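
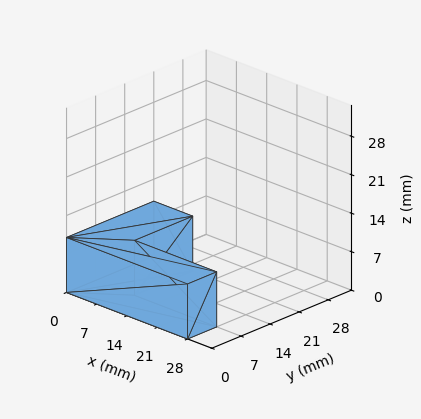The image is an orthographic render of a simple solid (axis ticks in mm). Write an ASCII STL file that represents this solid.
Reading the render: the shape is an L-shaped prism: outer 28 × 21 mm, arm thicknesses ≈ 7 mm (horizontal) and 9 mm (vertical), extruded 10 mm in z (dimensions read to the nearest mm from the axis ticks). For the STL, each face is triangulated and given an outward normal.

solid part
  facet normal 0.0000 0.0000 -1.0000
    outer loop
      vertex 28.00 7.00 0.00
      vertex 28.00 0.00 0.00
      vertex 0.00 0.00 0.00
    endloop
  endfacet
  facet normal 0.0000 0.0000 -1.0000
    outer loop
      vertex 9.00 7.00 0.00
      vertex 28.00 7.00 0.00
      vertex 0.00 0.00 0.00
    endloop
  endfacet
  facet normal 0.0000 0.0000 -1.0000
    outer loop
      vertex 9.00 21.00 0.00
      vertex 9.00 7.00 0.00
      vertex 0.00 0.00 0.00
    endloop
  endfacet
  facet normal 0.0000 0.0000 -1.0000
    outer loop
      vertex 0.00 21.00 0.00
      vertex 9.00 21.00 0.00
      vertex 0.00 0.00 0.00
    endloop
  endfacet
  facet normal 0.0000 0.0000 1.0000
    outer loop
      vertex 0.00 0.00 10.00
      vertex 28.00 0.00 10.00
      vertex 28.00 7.00 10.00
    endloop
  endfacet
  facet normal 0.0000 0.0000 1.0000
    outer loop
      vertex 0.00 0.00 10.00
      vertex 28.00 7.00 10.00
      vertex 9.00 7.00 10.00
    endloop
  endfacet
  facet normal 0.0000 0.0000 1.0000
    outer loop
      vertex 0.00 0.00 10.00
      vertex 9.00 7.00 10.00
      vertex 9.00 21.00 10.00
    endloop
  endfacet
  facet normal 0.0000 0.0000 1.0000
    outer loop
      vertex 0.00 0.00 10.00
      vertex 9.00 21.00 10.00
      vertex 0.00 21.00 10.00
    endloop
  endfacet
  facet normal 0.0000 -1.0000 0.0000
    outer loop
      vertex 0.00 0.00 0.00
      vertex 28.00 0.00 0.00
      vertex 28.00 0.00 10.00
    endloop
  endfacet
  facet normal 0.0000 -1.0000 0.0000
    outer loop
      vertex 0.00 0.00 0.00
      vertex 28.00 0.00 10.00
      vertex 0.00 0.00 10.00
    endloop
  endfacet
  facet normal 1.0000 0.0000 0.0000
    outer loop
      vertex 28.00 0.00 0.00
      vertex 28.00 7.00 0.00
      vertex 28.00 7.00 10.00
    endloop
  endfacet
  facet normal 1.0000 0.0000 0.0000
    outer loop
      vertex 28.00 0.00 0.00
      vertex 28.00 7.00 10.00
      vertex 28.00 0.00 10.00
    endloop
  endfacet
  facet normal 0.0000 1.0000 0.0000
    outer loop
      vertex 28.00 7.00 0.00
      vertex 9.00 7.00 0.00
      vertex 9.00 7.00 10.00
    endloop
  endfacet
  facet normal 0.0000 1.0000 0.0000
    outer loop
      vertex 28.00 7.00 0.00
      vertex 9.00 7.00 10.00
      vertex 28.00 7.00 10.00
    endloop
  endfacet
  facet normal 1.0000 0.0000 0.0000
    outer loop
      vertex 9.00 7.00 0.00
      vertex 9.00 21.00 0.00
      vertex 9.00 21.00 10.00
    endloop
  endfacet
  facet normal 1.0000 0.0000 0.0000
    outer loop
      vertex 9.00 7.00 0.00
      vertex 9.00 21.00 10.00
      vertex 9.00 7.00 10.00
    endloop
  endfacet
  facet normal 0.0000 1.0000 0.0000
    outer loop
      vertex 9.00 21.00 0.00
      vertex 0.00 21.00 0.00
      vertex 0.00 21.00 10.00
    endloop
  endfacet
  facet normal 0.0000 1.0000 0.0000
    outer loop
      vertex 9.00 21.00 0.00
      vertex 0.00 21.00 10.00
      vertex 9.00 21.00 10.00
    endloop
  endfacet
  facet normal -1.0000 0.0000 0.0000
    outer loop
      vertex 0.00 21.00 0.00
      vertex 0.00 0.00 0.00
      vertex 0.00 0.00 10.00
    endloop
  endfacet
  facet normal -1.0000 0.0000 0.0000
    outer loop
      vertex 0.00 21.00 0.00
      vertex 0.00 0.00 10.00
      vertex 0.00 21.00 10.00
    endloop
  endfacet
endsolid part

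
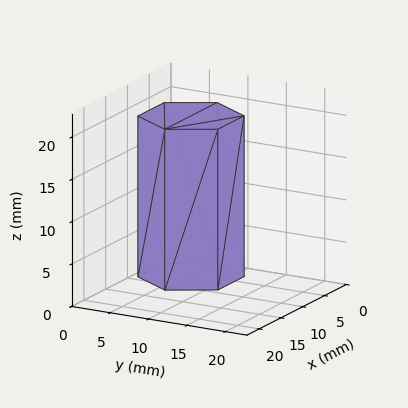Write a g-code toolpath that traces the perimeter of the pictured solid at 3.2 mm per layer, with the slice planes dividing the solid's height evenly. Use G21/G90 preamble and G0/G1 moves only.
Reading the render: the shape is a regular 6-sided prism (a cylinder approximated with 6 flat sides), circumscribed radius ≈ 6 mm, height ≈ 19 mm (dimensions read to the nearest mm from the axis ticks). For the g-code, the solid's height is divided into equal slices at the stated Δz and each level perimeter traced with G1 moves after a G0 lift.

; perimeter-only toolpath
G21 ; units = mm
G90 ; absolute positioning
G28 ; home
; layer 1
G0 Z3.2
G0 X12.0 Y6.0
G1 X9.0 Y11.2
G1 X3.0 Y11.2
G1 X0.0 Y6.0
G1 X3.0 Y0.8
G1 X9.0 Y0.8
G1 X12.0 Y6.0
; layer 2
G0 Z6.3
G0 X12.0 Y6.0
G1 X9.0 Y11.2
G1 X3.0 Y11.2
G1 X0.0 Y6.0
G1 X3.0 Y0.8
G1 X9.0 Y0.8
G1 X12.0 Y6.0
; layer 3
G0 Z9.5
G0 X12.0 Y6.0
G1 X9.0 Y11.2
G1 X3.0 Y11.2
G1 X0.0 Y6.0
G1 X3.0 Y0.8
G1 X9.0 Y0.8
G1 X12.0 Y6.0
; layer 4
G0 Z12.7
G0 X12.0 Y6.0
G1 X9.0 Y11.2
G1 X3.0 Y11.2
G1 X0.0 Y6.0
G1 X3.0 Y0.8
G1 X9.0 Y0.8
G1 X12.0 Y6.0
; layer 5
G0 Z15.8
G0 X12.0 Y6.0
G1 X9.0 Y11.2
G1 X3.0 Y11.2
G1 X0.0 Y6.0
G1 X3.0 Y0.8
G1 X9.0 Y0.8
G1 X12.0 Y6.0
; layer 6
G0 Z19.0
G0 X12.0 Y6.0
G1 X9.0 Y11.2
G1 X3.0 Y11.2
G1 X0.0 Y6.0
G1 X3.0 Y0.8
G1 X9.0 Y0.8
G1 X12.0 Y6.0
M2 ; end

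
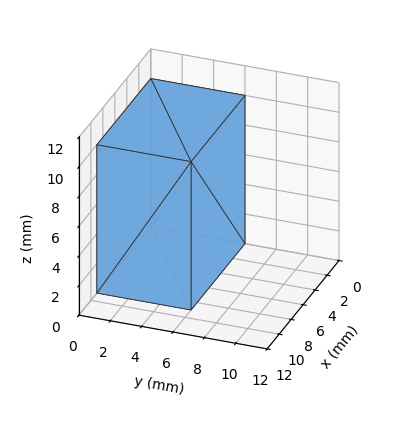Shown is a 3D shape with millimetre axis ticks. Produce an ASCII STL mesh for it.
Reading the render: the shape is a rectangular box, roughly 9 × 6 mm footprint and 10 mm tall (dimensions read to the nearest mm from the axis ticks). For the STL, each face is triangulated and given an outward normal.

solid part
  facet normal 0.0000 0.0000 -1.0000
    outer loop
      vertex 9.000 6.000 0.000
      vertex 9.000 0.000 0.000
      vertex 0.000 0.000 0.000
    endloop
  endfacet
  facet normal 0.0000 0.0000 -1.0000
    outer loop
      vertex 0.000 6.000 0.000
      vertex 9.000 6.000 0.000
      vertex 0.000 0.000 0.000
    endloop
  endfacet
  facet normal 0.0000 0.0000 1.0000
    outer loop
      vertex 0.000 0.000 10.000
      vertex 9.000 0.000 10.000
      vertex 9.000 6.000 10.000
    endloop
  endfacet
  facet normal 0.0000 0.0000 1.0000
    outer loop
      vertex 0.000 0.000 10.000
      vertex 9.000 6.000 10.000
      vertex 0.000 6.000 10.000
    endloop
  endfacet
  facet normal 0.0000 -1.0000 0.0000
    outer loop
      vertex 0.000 0.000 0.000
      vertex 9.000 0.000 0.000
      vertex 9.000 0.000 10.000
    endloop
  endfacet
  facet normal 0.0000 -1.0000 0.0000
    outer loop
      vertex 0.000 0.000 0.000
      vertex 9.000 0.000 10.000
      vertex 0.000 0.000 10.000
    endloop
  endfacet
  facet normal 0.0000 1.0000 0.0000
    outer loop
      vertex 9.000 6.000 10.000
      vertex 9.000 6.000 0.000
      vertex 0.000 6.000 0.000
    endloop
  endfacet
  facet normal 0.0000 1.0000 0.0000
    outer loop
      vertex 0.000 6.000 10.000
      vertex 9.000 6.000 10.000
      vertex 0.000 6.000 0.000
    endloop
  endfacet
  facet normal -1.0000 0.0000 0.0000
    outer loop
      vertex 0.000 6.000 10.000
      vertex 0.000 6.000 0.000
      vertex 0.000 0.000 0.000
    endloop
  endfacet
  facet normal -1.0000 0.0000 0.0000
    outer loop
      vertex 0.000 0.000 10.000
      vertex 0.000 6.000 10.000
      vertex 0.000 0.000 0.000
    endloop
  endfacet
  facet normal 1.0000 0.0000 0.0000
    outer loop
      vertex 9.000 0.000 0.000
      vertex 9.000 6.000 0.000
      vertex 9.000 6.000 10.000
    endloop
  endfacet
  facet normal 1.0000 0.0000 0.0000
    outer loop
      vertex 9.000 0.000 0.000
      vertex 9.000 6.000 10.000
      vertex 9.000 0.000 10.000
    endloop
  endfacet
endsolid part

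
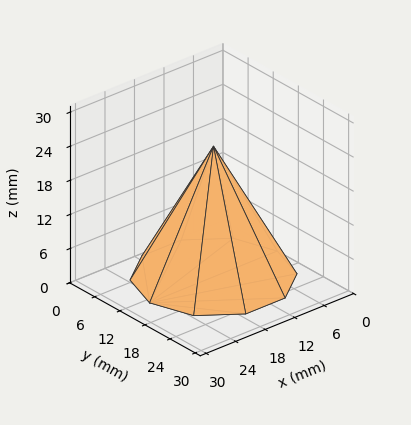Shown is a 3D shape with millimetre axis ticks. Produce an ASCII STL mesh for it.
Reading the render: the shape is a regular 10-sided pyramid, base circumscribed radius ≈ 13 mm, apex at z ≈ 23 mm (dimensions read to the nearest mm from the axis ticks). For the STL, each face is triangulated and given an outward normal.

solid part
  facet normal 0.0000 0.0000 -1.0000
    outer loop
      vertex 17.0 25.4 0.0
      vertex 23.5 20.6 0.0
      vertex 26.0 13.0 0.0
    endloop
  endfacet
  facet normal 0.0000 0.0000 -1.0000
    outer loop
      vertex 9.0 25.4 0.0
      vertex 17.0 25.4 0.0
      vertex 26.0 13.0 0.0
    endloop
  endfacet
  facet normal 0.0000 0.0000 -1.0000
    outer loop
      vertex 2.5 20.6 0.0
      vertex 9.0 25.4 0.0
      vertex 26.0 13.0 0.0
    endloop
  endfacet
  facet normal 0.0000 0.0000 -1.0000
    outer loop
      vertex 0.0 13.0 0.0
      vertex 2.5 20.6 0.0
      vertex 26.0 13.0 0.0
    endloop
  endfacet
  facet normal 0.0000 0.0000 -1.0000
    outer loop
      vertex 2.5 5.4 0.0
      vertex 0.0 13.0 0.0
      vertex 26.0 13.0 0.0
    endloop
  endfacet
  facet normal 0.0000 0.0000 -1.0000
    outer loop
      vertex 9.0 0.6 0.0
      vertex 2.5 5.4 0.0
      vertex 26.0 13.0 0.0
    endloop
  endfacet
  facet normal 0.0000 0.0000 -1.0000
    outer loop
      vertex 17.0 0.6 0.0
      vertex 9.0 0.6 0.0
      vertex 26.0 13.0 0.0
    endloop
  endfacet
  facet normal 0.0000 0.0000 -1.0000
    outer loop
      vertex 23.5 5.4 0.0
      vertex 17.0 0.6 0.0
      vertex 26.0 13.0 0.0
    endloop
  endfacet
  facet normal 0.8369 0.2753 0.4730
    outer loop
      vertex 26.0 13.0 0.0
      vertex 23.5 20.6 0.0
      vertex 13.0 13.0 23.0
    endloop
  endfacet
  facet normal 0.5234 0.7087 0.4731
    outer loop
      vertex 23.5 20.6 0.0
      vertex 17.0 25.4 0.0
      vertex 13.0 13.0 23.0
    endloop
  endfacet
  facet normal 0.0000 0.8802 0.4746
    outer loop
      vertex 17.0 25.4 0.0
      vertex 9.0 25.4 0.0
      vertex 13.0 13.0 23.0
    endloop
  endfacet
  facet normal -0.5234 0.7087 0.4731
    outer loop
      vertex 9.0 25.4 0.0
      vertex 2.5 20.6 0.0
      vertex 13.0 13.0 23.0
    endloop
  endfacet
  facet normal -0.8369 0.2753 0.4730
    outer loop
      vertex 2.5 20.6 0.0
      vertex 0.0 13.0 0.0
      vertex 13.0 13.0 23.0
    endloop
  endfacet
  facet normal -0.8369 -0.2753 0.4730
    outer loop
      vertex 0.0 13.0 0.0
      vertex 2.5 5.4 0.0
      vertex 13.0 13.0 23.0
    endloop
  endfacet
  facet normal -0.5234 -0.7087 0.4731
    outer loop
      vertex 2.5 5.4 0.0
      vertex 9.0 0.6 0.0
      vertex 13.0 13.0 23.0
    endloop
  endfacet
  facet normal 0.0000 -0.8802 0.4746
    outer loop
      vertex 9.0 0.6 0.0
      vertex 17.0 0.6 0.0
      vertex 13.0 13.0 23.0
    endloop
  endfacet
  facet normal 0.5234 -0.7087 0.4731
    outer loop
      vertex 17.0 0.6 0.0
      vertex 23.5 5.4 0.0
      vertex 13.0 13.0 23.0
    endloop
  endfacet
  facet normal 0.8369 -0.2753 0.4730
    outer loop
      vertex 23.5 5.4 0.0
      vertex 26.0 13.0 0.0
      vertex 13.0 13.0 23.0
    endloop
  endfacet
endsolid part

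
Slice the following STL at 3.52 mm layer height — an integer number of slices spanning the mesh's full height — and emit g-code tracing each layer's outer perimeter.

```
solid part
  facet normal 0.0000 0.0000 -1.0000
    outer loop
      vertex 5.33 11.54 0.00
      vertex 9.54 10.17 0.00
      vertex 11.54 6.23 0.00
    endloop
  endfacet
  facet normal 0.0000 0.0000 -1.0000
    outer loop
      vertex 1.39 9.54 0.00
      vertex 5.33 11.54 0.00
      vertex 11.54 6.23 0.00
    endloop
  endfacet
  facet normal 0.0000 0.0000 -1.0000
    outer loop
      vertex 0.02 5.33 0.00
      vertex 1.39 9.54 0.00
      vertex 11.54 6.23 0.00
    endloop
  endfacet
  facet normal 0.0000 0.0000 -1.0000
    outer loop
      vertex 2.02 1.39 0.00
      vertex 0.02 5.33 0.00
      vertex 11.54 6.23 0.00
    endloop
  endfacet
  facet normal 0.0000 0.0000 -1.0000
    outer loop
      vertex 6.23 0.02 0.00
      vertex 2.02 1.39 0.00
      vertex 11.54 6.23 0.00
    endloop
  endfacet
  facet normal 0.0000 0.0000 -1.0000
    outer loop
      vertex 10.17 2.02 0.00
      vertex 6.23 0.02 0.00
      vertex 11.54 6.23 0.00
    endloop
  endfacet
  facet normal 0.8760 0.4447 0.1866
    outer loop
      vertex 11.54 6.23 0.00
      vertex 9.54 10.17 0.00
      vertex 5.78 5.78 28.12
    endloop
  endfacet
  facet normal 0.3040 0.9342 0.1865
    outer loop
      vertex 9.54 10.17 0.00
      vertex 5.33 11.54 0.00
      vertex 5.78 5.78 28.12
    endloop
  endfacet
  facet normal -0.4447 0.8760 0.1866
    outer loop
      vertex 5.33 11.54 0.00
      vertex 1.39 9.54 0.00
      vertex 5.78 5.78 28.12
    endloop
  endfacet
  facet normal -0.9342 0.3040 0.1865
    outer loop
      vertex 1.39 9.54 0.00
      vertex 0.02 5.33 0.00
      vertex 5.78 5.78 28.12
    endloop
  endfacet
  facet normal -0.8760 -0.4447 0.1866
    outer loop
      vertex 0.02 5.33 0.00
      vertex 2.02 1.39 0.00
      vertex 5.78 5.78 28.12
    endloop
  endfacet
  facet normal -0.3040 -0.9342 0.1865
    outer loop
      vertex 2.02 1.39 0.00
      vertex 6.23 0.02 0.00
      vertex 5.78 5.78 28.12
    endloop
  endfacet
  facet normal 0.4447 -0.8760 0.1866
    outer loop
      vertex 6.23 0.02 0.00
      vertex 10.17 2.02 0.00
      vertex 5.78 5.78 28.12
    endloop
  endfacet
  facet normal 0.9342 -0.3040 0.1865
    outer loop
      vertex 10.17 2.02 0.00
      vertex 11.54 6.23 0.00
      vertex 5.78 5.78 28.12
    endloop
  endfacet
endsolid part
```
; perimeter-only toolpath
G21 ; units = mm
G90 ; absolute positioning
G28 ; home
; layer 1
G0 Z3.52
G0 X10.82 Y6.17
G1 X9.07 Y9.62
G1 X5.39 Y10.82
G1 X1.94 Y9.07
G1 X0.74 Y5.39
G1 X2.49 Y1.94
G1 X6.17 Y0.74
G1 X9.62 Y2.49
G1 X10.82 Y6.17
; layer 2
G0 Z7.03
G0 X10.10 Y6.12
G1 X8.60 Y9.07
G1 X5.44 Y10.10
G1 X2.49 Y8.60
G1 X1.46 Y5.44
G1 X2.96 Y2.49
G1 X6.12 Y1.46
G1 X9.07 Y2.96
G1 X10.10 Y6.12
; layer 3
G0 Z10.54
G0 X9.38 Y6.06
G1 X8.13 Y8.52
G1 X5.50 Y9.38
G1 X3.04 Y8.13
G1 X2.18 Y5.50
G1 X3.43 Y3.04
G1 X6.06 Y2.18
G1 X8.52 Y3.43
G1 X9.38 Y6.06
; layer 4
G0 Z14.06
G0 X8.66 Y6.01
G1 X7.66 Y7.97
G1 X5.55 Y8.66
G1 X3.58 Y7.66
G1 X2.90 Y5.55
G1 X3.90 Y3.58
G1 X6.01 Y2.90
G1 X7.97 Y3.90
G1 X8.66 Y6.01
; layer 5
G0 Z17.57
G0 X7.94 Y5.95
G1 X7.19 Y7.43
G1 X5.61 Y7.94
G1 X4.13 Y7.19
G1 X3.62 Y5.61
G1 X4.37 Y4.13
G1 X5.95 Y3.62
G1 X7.43 Y4.37
G1 X7.94 Y5.95
; layer 6
G0 Z21.09
G0 X7.22 Y5.89
G1 X6.72 Y6.88
G1 X5.67 Y7.22
G1 X4.68 Y6.72
G1 X4.34 Y5.67
G1 X4.84 Y4.68
G1 X5.89 Y4.34
G1 X6.88 Y4.84
G1 X7.22 Y5.89
; layer 7
G0 Z24.61
G0 X6.50 Y5.84
G1 X6.25 Y6.33
G1 X5.72 Y6.50
G1 X5.23 Y6.25
G1 X5.06 Y5.72
G1 X5.31 Y5.23
G1 X5.84 Y5.06
G1 X6.33 Y5.31
G1 X6.50 Y5.84
M2 ; end

The solid is a regular 8-sided pyramid, base circumscribed radius ≈ 5.78 mm, apex at z ≈ 28.1 mm. Slicing at Δz = 3.52 mm — 8 equal slices spanning the solid's height, so layer i sits at z = i·h/8 — gives 7 non-empty perimeters. Each is a 8-segment closed polygon; G0 lifts to the layer z and rapids to the start vertex, then G1 traces the edges. The cross-section shrinks linearly with z (the slice at the apex is degenerate and omitted).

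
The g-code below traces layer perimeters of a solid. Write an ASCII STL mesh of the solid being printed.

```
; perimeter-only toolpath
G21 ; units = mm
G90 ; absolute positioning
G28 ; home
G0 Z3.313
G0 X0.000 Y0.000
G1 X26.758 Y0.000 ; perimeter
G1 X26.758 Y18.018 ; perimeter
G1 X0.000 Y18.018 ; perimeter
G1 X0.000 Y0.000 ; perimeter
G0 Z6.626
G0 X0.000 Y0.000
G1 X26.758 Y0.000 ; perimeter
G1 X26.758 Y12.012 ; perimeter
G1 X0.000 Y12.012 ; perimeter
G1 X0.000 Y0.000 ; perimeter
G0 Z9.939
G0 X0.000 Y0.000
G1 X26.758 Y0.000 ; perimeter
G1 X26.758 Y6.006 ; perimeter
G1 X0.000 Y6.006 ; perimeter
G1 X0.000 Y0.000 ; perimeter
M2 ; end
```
solid part
  facet normal 0.0000 0.0000 -1.0000
    outer loop
      vertex 26.758 24.024 0.000
      vertex 26.758 0.000 0.000
      vertex 0.000 0.000 0.000
    endloop
  endfacet
  facet normal 0.0000 0.0000 -1.0000
    outer loop
      vertex 0.000 24.024 0.000
      vertex 26.758 24.024 0.000
      vertex 0.000 0.000 0.000
    endloop
  endfacet
  facet normal 0.0000 -1.0000 0.0000
    outer loop
      vertex 0.000 0.000 0.000
      vertex 26.758 0.000 0.000
      vertex 26.758 0.000 13.252
    endloop
  endfacet
  facet normal 0.0000 -1.0000 0.0000
    outer loop
      vertex 0.000 0.000 0.000
      vertex 26.758 0.000 13.252
      vertex 0.000 0.000 13.252
    endloop
  endfacet
  facet normal 0.0000 0.4830 0.8756
    outer loop
      vertex 0.000 0.000 13.252
      vertex 26.758 0.000 13.252
      vertex 26.758 24.024 0.000
    endloop
  endfacet
  facet normal 0.0000 0.4830 0.8756
    outer loop
      vertex 0.000 0.000 13.252
      vertex 26.758 24.024 0.000
      vertex 0.000 24.024 0.000
    endloop
  endfacet
  facet normal -1.0000 0.0000 0.0000
    outer loop
      vertex 0.000 0.000 13.252
      vertex 0.000 24.024 0.000
      vertex 0.000 0.000 0.000
    endloop
  endfacet
  facet normal 1.0000 0.0000 0.0000
    outer loop
      vertex 26.758 0.000 0.000
      vertex 26.758 24.024 0.000
      vertex 26.758 0.000 13.252
    endloop
  endfacet
endsolid part

The G0 Z moves step by Δz≈3.313 mm. The G1 loops shrink linearly with z, so the solid tapers from its base footprint up to z≈13.3. Closing with a flat bottom cap and the tapered top and triangulating gives 8 facets — a wedge (ramp): 26.8 × 24 mm base, rising to 13.3 mm along the y=0 edge and sloping linearly to z=0 at y=24.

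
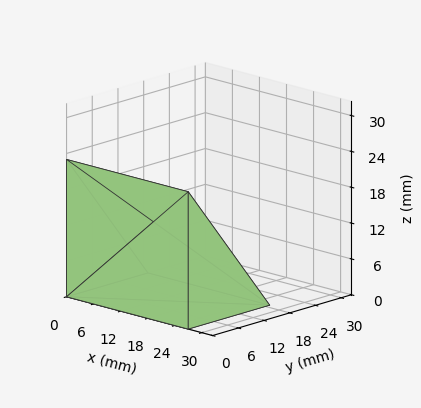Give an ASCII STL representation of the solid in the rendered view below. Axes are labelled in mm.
Reading the render: the shape is a wedge (ramp): 27 × 19 mm base, rising to 23 mm along the y=0 edge and sloping linearly to z=0 at y=19 (dimensions read to the nearest mm from the axis ticks). For the STL, each face is triangulated and given an outward normal.

solid part
  facet normal 0.0000 0.0000 -1.0000
    outer loop
      vertex 27.0 19.0 0.0
      vertex 27.0 0.0 0.0
      vertex 0.0 0.0 0.0
    endloop
  endfacet
  facet normal 0.0000 0.0000 -1.0000
    outer loop
      vertex 0.0 19.0 0.0
      vertex 27.0 19.0 0.0
      vertex 0.0 0.0 0.0
    endloop
  endfacet
  facet normal 0.0000 -1.0000 0.0000
    outer loop
      vertex 0.0 0.0 0.0
      vertex 27.0 0.0 0.0
      vertex 27.0 0.0 23.0
    endloop
  endfacet
  facet normal 0.0000 -1.0000 0.0000
    outer loop
      vertex 0.0 0.0 0.0
      vertex 27.0 0.0 23.0
      vertex 0.0 0.0 23.0
    endloop
  endfacet
  facet normal 0.0000 0.7710 0.6369
    outer loop
      vertex 0.0 0.0 23.0
      vertex 27.0 0.0 23.0
      vertex 27.0 19.0 0.0
    endloop
  endfacet
  facet normal 0.0000 0.7710 0.6369
    outer loop
      vertex 0.0 0.0 23.0
      vertex 27.0 19.0 0.0
      vertex 0.0 19.0 0.0
    endloop
  endfacet
  facet normal -1.0000 0.0000 0.0000
    outer loop
      vertex 0.0 0.0 23.0
      vertex 0.0 19.0 0.0
      vertex 0.0 0.0 0.0
    endloop
  endfacet
  facet normal 1.0000 0.0000 0.0000
    outer loop
      vertex 27.0 0.0 0.0
      vertex 27.0 19.0 0.0
      vertex 27.0 0.0 23.0
    endloop
  endfacet
endsolid part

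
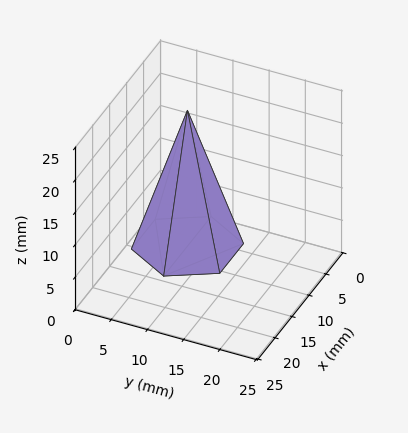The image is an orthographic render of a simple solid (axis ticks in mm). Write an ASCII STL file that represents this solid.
Reading the render: the shape is a regular 6-sided pyramid, base circumscribed radius ≈ 7 mm, apex at z ≈ 21 mm (dimensions read to the nearest mm from the axis ticks). For the STL, each face is triangulated and given an outward normal.

solid part
  facet normal 0.0000 0.0000 -1.0000
    outer loop
      vertex 3.5 13.1 0.0
      vertex 10.5 13.1 0.0
      vertex 14.0 7.0 0.0
    endloop
  endfacet
  facet normal 0.0000 0.0000 -1.0000
    outer loop
      vertex 0.0 7.0 0.0
      vertex 3.5 13.1 0.0
      vertex 14.0 7.0 0.0
    endloop
  endfacet
  facet normal 0.0000 0.0000 -1.0000
    outer loop
      vertex 3.5 0.9 0.0
      vertex 0.0 7.0 0.0
      vertex 14.0 7.0 0.0
    endloop
  endfacet
  facet normal 0.0000 0.0000 -1.0000
    outer loop
      vertex 10.5 0.9 0.0
      vertex 3.5 0.9 0.0
      vertex 14.0 7.0 0.0
    endloop
  endfacet
  facet normal 0.8332 0.4781 0.2777
    outer loop
      vertex 14.0 7.0 0.0
      vertex 10.5 13.1 0.0
      vertex 7.0 7.0 21.0
    endloop
  endfacet
  facet normal 0.0000 0.9603 0.2789
    outer loop
      vertex 10.5 13.1 0.0
      vertex 3.5 13.1 0.0
      vertex 7.0 7.0 21.0
    endloop
  endfacet
  facet normal -0.8332 0.4781 0.2777
    outer loop
      vertex 3.5 13.1 0.0
      vertex 0.0 7.0 0.0
      vertex 7.0 7.0 21.0
    endloop
  endfacet
  facet normal -0.8332 -0.4781 0.2777
    outer loop
      vertex 0.0 7.0 0.0
      vertex 3.5 0.9 0.0
      vertex 7.0 7.0 21.0
    endloop
  endfacet
  facet normal 0.0000 -0.9603 0.2789
    outer loop
      vertex 3.5 0.9 0.0
      vertex 10.5 0.9 0.0
      vertex 7.0 7.0 21.0
    endloop
  endfacet
  facet normal 0.8332 -0.4781 0.2777
    outer loop
      vertex 10.5 0.9 0.0
      vertex 14.0 7.0 0.0
      vertex 7.0 7.0 21.0
    endloop
  endfacet
endsolid part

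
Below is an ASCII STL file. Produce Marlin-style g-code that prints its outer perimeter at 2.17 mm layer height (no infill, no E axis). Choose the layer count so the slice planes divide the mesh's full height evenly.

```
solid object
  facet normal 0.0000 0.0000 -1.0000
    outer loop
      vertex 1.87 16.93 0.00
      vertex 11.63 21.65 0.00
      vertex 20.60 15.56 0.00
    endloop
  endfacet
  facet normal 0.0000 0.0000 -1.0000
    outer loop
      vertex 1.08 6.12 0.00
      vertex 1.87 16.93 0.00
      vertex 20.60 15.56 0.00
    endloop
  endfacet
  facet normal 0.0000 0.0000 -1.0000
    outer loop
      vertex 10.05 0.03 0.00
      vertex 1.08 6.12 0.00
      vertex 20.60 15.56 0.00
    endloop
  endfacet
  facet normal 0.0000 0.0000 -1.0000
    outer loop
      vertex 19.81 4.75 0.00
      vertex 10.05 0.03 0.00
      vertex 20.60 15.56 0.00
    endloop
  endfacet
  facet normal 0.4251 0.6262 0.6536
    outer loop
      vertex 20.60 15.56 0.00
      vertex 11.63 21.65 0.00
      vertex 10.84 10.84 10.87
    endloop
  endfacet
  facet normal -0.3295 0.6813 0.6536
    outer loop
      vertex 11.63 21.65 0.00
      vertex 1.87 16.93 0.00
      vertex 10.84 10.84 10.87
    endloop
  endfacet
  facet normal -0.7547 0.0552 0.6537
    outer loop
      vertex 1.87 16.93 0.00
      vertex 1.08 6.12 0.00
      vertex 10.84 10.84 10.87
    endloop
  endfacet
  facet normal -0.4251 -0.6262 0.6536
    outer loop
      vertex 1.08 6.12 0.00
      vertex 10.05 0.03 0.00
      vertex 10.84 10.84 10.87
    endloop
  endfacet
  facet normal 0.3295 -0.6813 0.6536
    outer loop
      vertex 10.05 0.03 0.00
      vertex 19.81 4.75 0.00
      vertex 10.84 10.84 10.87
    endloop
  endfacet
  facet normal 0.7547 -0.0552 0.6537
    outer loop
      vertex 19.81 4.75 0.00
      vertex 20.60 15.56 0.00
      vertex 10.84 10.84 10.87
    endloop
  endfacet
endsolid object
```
; perimeter-only toolpath
G21 ; units = mm
G90 ; absolute positioning
G28 ; home
; layer 1
G0 Z2.17
G0 X18.65 Y14.62
G1 X11.47 Y19.49
G1 X3.66 Y15.71
G1 X3.03 Y7.06
G1 X10.21 Y2.19
G1 X18.02 Y5.97
G1 X18.65 Y14.62
; layer 2
G0 Z4.35
G0 X16.70 Y13.67
G1 X11.31 Y17.33
G1 X5.46 Y14.49
G1 X4.98 Y8.01
G1 X10.37 Y4.35
G1 X16.22 Y7.19
G1 X16.70 Y13.67
; layer 3
G0 Z6.52
G0 X14.74 Y12.73
G1 X11.16 Y15.16
G1 X7.25 Y13.28
G1 X6.94 Y8.95
G1 X10.52 Y6.52
G1 X14.43 Y8.40
G1 X14.74 Y12.73
; layer 4
G0 Z8.70
G0 X12.79 Y11.78
G1 X11.00 Y13.00
G1 X9.05 Y12.06
G1 X8.89 Y9.90
G1 X10.68 Y8.68
G1 X12.63 Y9.62
G1 X12.79 Y11.78
M2 ; end

The solid is a regular 6-sided pyramid, base circumscribed radius ≈ 10.8 mm, apex at z ≈ 10.9 mm. Slicing at Δz = 2.17 mm — 5 equal slices spanning the solid's height, so layer i sits at z = i·h/5 — gives 4 non-empty perimeters. Each is a 6-segment closed polygon; G0 lifts to the layer z and rapids to the start vertex, then G1 traces the edges. The cross-section shrinks linearly with z (the slice at the apex is degenerate and omitted).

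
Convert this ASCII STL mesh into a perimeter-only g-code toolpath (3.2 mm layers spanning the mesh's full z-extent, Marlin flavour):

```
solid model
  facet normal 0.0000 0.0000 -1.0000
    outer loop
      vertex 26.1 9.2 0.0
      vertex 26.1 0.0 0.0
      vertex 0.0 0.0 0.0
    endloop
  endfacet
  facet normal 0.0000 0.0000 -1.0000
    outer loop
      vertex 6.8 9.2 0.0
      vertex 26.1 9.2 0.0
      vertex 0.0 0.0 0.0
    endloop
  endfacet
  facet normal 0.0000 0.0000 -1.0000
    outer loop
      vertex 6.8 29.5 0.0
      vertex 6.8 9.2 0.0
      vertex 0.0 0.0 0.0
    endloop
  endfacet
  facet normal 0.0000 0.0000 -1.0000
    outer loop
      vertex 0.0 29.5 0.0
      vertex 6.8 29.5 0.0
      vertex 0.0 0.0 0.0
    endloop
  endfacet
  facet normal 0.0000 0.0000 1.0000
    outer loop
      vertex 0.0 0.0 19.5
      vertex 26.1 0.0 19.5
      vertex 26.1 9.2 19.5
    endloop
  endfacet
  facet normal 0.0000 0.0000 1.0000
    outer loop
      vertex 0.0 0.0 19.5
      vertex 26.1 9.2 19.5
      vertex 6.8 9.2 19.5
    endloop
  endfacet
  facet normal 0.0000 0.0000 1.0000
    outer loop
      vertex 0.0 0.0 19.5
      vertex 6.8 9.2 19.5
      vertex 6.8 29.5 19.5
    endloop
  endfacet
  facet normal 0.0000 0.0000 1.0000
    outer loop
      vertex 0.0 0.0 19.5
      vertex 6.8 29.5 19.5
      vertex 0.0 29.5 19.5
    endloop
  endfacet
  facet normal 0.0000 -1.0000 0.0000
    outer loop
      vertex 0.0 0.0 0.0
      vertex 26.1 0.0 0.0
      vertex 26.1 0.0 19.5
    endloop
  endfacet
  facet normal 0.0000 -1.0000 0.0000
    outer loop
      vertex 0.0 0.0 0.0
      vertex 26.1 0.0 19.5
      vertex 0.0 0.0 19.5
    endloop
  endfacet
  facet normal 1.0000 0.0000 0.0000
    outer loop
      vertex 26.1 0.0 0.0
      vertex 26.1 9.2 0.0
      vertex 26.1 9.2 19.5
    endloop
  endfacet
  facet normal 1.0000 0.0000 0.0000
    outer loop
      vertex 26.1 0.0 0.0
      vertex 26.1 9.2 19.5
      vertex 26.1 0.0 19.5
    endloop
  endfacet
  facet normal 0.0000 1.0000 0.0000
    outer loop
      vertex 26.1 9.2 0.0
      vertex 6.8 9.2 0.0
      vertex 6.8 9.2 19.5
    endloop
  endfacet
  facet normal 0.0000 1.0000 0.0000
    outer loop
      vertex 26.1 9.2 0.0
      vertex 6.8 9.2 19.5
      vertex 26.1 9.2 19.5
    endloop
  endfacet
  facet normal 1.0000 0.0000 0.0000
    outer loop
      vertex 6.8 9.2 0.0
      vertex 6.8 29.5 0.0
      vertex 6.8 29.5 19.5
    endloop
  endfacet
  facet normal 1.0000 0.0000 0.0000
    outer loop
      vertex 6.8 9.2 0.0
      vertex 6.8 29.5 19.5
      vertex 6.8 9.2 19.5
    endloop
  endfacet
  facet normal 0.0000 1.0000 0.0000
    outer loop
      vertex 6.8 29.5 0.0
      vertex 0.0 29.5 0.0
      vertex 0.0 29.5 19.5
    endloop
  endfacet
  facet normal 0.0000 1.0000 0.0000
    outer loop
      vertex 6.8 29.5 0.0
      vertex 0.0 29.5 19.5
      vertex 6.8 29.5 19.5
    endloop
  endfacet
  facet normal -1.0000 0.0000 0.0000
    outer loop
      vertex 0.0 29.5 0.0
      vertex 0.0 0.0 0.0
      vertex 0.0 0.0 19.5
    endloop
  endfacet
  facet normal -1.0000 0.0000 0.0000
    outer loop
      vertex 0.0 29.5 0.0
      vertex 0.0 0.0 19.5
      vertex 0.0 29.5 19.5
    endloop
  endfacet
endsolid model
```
; perimeter-only toolpath
G21 ; units = mm
G90 ; absolute positioning
G28 ; home
; layer 1
G0 Z3.2
G0 X0.0 Y0.0
G1 X26.1 Y0.0
G1 X26.1 Y9.2
G1 X6.8 Y9.2
G1 X6.8 Y29.5
G1 X0.0 Y29.5
G1 X0.0 Y0.0
; layer 2
G0 Z6.5
G0 X0.0 Y0.0
G1 X26.1 Y0.0
G1 X26.1 Y9.2
G1 X6.8 Y9.2
G1 X6.8 Y29.5
G1 X0.0 Y29.5
G1 X0.0 Y0.0
; layer 3
G0 Z9.8
G0 X0.0 Y0.0
G1 X26.1 Y0.0
G1 X26.1 Y9.2
G1 X6.8 Y9.2
G1 X6.8 Y29.5
G1 X0.0 Y29.5
G1 X0.0 Y0.0
; layer 4
G0 Z13.0
G0 X0.0 Y0.0
G1 X26.1 Y0.0
G1 X26.1 Y9.2
G1 X6.8 Y9.2
G1 X6.8 Y29.5
G1 X0.0 Y29.5
G1 X0.0 Y0.0
; layer 5
G0 Z16.2
G0 X0.0 Y0.0
G1 X26.1 Y0.0
G1 X26.1 Y9.2
G1 X6.8 Y9.2
G1 X6.8 Y29.5
G1 X0.0 Y29.5
G1 X0.0 Y0.0
; layer 6
G0 Z19.5
G0 X0.0 Y0.0
G1 X26.1 Y0.0
G1 X26.1 Y9.2
G1 X6.8 Y9.2
G1 X6.8 Y29.5
G1 X0.0 Y29.5
G1 X0.0 Y0.0
M2 ; end

The solid is an L-shaped prism: outer 26.1 × 29.5 mm, arm thicknesses ≈ 9.2 mm (horizontal) and 6.8 mm (vertical), extruded 19.5 mm in z. Slicing at Δz = 3.2 mm — 6 equal slices spanning the solid's height, so layer i sits at z = i·h/6 — gives 6 non-empty perimeters. Each is a 6-segment closed polygon; G0 lifts to the layer z and rapids to the start vertex, then G1 traces the edges.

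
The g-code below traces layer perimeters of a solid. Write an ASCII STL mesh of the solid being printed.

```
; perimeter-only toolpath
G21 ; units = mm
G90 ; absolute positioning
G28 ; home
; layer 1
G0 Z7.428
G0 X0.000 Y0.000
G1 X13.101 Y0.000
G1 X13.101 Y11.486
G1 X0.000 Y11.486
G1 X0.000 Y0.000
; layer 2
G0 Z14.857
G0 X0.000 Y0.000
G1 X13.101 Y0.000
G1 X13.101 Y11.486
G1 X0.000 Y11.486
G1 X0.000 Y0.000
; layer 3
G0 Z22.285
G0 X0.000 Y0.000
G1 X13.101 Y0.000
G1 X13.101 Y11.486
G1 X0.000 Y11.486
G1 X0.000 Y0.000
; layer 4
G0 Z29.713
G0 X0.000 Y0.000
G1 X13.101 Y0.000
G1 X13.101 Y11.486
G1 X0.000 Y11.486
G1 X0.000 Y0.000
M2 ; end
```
solid part
  facet normal 0.0000 0.0000 -1.0000
    outer loop
      vertex 13.101 11.486 0.000
      vertex 13.101 0.000 0.000
      vertex 0.000 0.000 0.000
    endloop
  endfacet
  facet normal 0.0000 0.0000 -1.0000
    outer loop
      vertex 0.000 11.486 0.000
      vertex 13.101 11.486 0.000
      vertex 0.000 0.000 0.000
    endloop
  endfacet
  facet normal 0.0000 0.0000 1.0000
    outer loop
      vertex 0.000 0.000 29.713
      vertex 13.101 0.000 29.713
      vertex 13.101 11.486 29.713
    endloop
  endfacet
  facet normal 0.0000 0.0000 1.0000
    outer loop
      vertex 0.000 0.000 29.713
      vertex 13.101 11.486 29.713
      vertex 0.000 11.486 29.713
    endloop
  endfacet
  facet normal 0.0000 -1.0000 0.0000
    outer loop
      vertex 0.000 0.000 0.000
      vertex 13.101 0.000 0.000
      vertex 13.101 0.000 29.713
    endloop
  endfacet
  facet normal 0.0000 -1.0000 0.0000
    outer loop
      vertex 0.000 0.000 0.000
      vertex 13.101 0.000 29.713
      vertex 0.000 0.000 29.713
    endloop
  endfacet
  facet normal 0.0000 1.0000 0.0000
    outer loop
      vertex 13.101 11.486 29.713
      vertex 13.101 11.486 0.000
      vertex 0.000 11.486 0.000
    endloop
  endfacet
  facet normal 0.0000 1.0000 0.0000
    outer loop
      vertex 0.000 11.486 29.713
      vertex 13.101 11.486 29.713
      vertex 0.000 11.486 0.000
    endloop
  endfacet
  facet normal -1.0000 0.0000 0.0000
    outer loop
      vertex 0.000 11.486 29.713
      vertex 0.000 11.486 0.000
      vertex 0.000 0.000 0.000
    endloop
  endfacet
  facet normal -1.0000 0.0000 0.0000
    outer loop
      vertex 0.000 0.000 29.713
      vertex 0.000 11.486 29.713
      vertex 0.000 0.000 0.000
    endloop
  endfacet
  facet normal 1.0000 0.0000 0.0000
    outer loop
      vertex 13.101 0.000 0.000
      vertex 13.101 11.486 0.000
      vertex 13.101 11.486 29.713
    endloop
  endfacet
  facet normal 1.0000 0.0000 0.0000
    outer loop
      vertex 13.101 0.000 0.000
      vertex 13.101 11.486 29.713
      vertex 13.101 0.000 29.713
    endloop
  endfacet
endsolid part

The G0 Z moves step by Δz≈7.428 mm. Every layer's G1 loop is the same polygon, so the solid is a straight extrusion of it from z=0 to z≈29.7. Closing with flat bottom and top caps and triangulating gives 12 facets — a rectangular box, roughly 13.1 × 11.5 mm footprint and 29.7 mm tall.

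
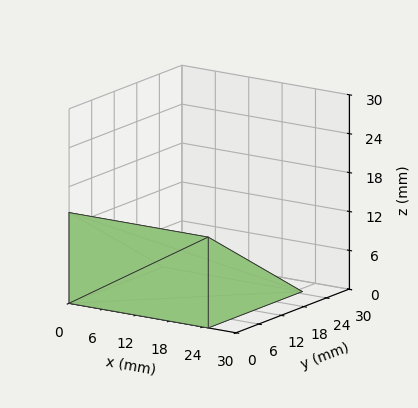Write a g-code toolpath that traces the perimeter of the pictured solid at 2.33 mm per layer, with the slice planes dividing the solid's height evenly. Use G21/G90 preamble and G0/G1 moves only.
Reading the render: the shape is a wedge (ramp): 25 × 25 mm base, rising to 14 mm along the y=0 edge and sloping linearly to z=0 at y=25 (dimensions read to the nearest mm from the axis ticks). For the g-code, the solid's height is divided into equal slices at the stated Δz and each level perimeter traced with G1 moves after a G0 lift.

; perimeter-only toolpath
G21 ; units = mm
G90 ; absolute positioning
G28 ; home
; layer 1
G0 Z2.33
G0 X0.00 Y0.00
G1 X25.00 Y0.00
G1 X25.00 Y20.83
G1 X0.00 Y20.83
G1 X0.00 Y0.00
; layer 2
G0 Z4.67
G0 X0.00 Y0.00
G1 X25.00 Y0.00
G1 X25.00 Y16.67
G1 X0.00 Y16.67
G1 X0.00 Y0.00
; layer 3
G0 Z7.00
G0 X0.00 Y0.00
G1 X25.00 Y0.00
G1 X25.00 Y12.50
G1 X0.00 Y12.50
G1 X0.00 Y0.00
; layer 4
G0 Z9.33
G0 X0.00 Y0.00
G1 X25.00 Y0.00
G1 X25.00 Y8.33
G1 X0.00 Y8.33
G1 X0.00 Y0.00
; layer 5
G0 Z11.67
G0 X0.00 Y0.00
G1 X25.00 Y0.00
G1 X25.00 Y4.17
G1 X0.00 Y4.17
G1 X0.00 Y0.00
M2 ; end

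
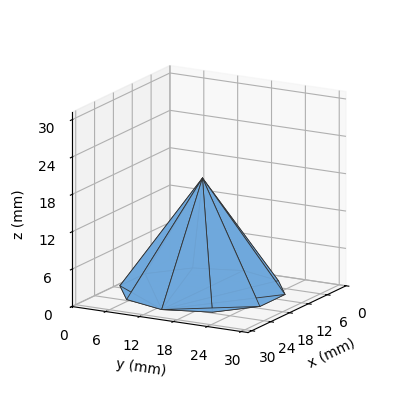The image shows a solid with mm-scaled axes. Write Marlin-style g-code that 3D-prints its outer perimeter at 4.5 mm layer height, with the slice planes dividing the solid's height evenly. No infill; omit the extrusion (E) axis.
Reading the render: the shape is a regular 10-sided pyramid, base circumscribed radius ≈ 13 mm, apex at z ≈ 18 mm (dimensions read to the nearest mm from the axis ticks). For the g-code, the solid's height is divided into equal slices at the stated Δz and each level perimeter traced with G1 moves after a G0 lift.

; perimeter-only toolpath
G21 ; units = mm
G90 ; absolute positioning
G28 ; home
; layer 1
G0 Z4.5
G0 X22.8 Y13.0
G1 X20.9 Y18.7
G1 X16.0 Y22.3
G1 X10.0 Y22.3
G1 X5.1 Y18.7
G1 X3.2 Y13.0
G1 X5.1 Y7.3
G1 X10.0 Y3.7
G1 X16.0 Y3.7
G1 X20.9 Y7.3
G1 X22.8 Y13.0
; layer 2
G0 Z9.0
G0 X19.5 Y13.0
G1 X18.2 Y16.8
G1 X15.0 Y19.2
G1 X11.0 Y19.2
G1 X7.8 Y16.8
G1 X6.5 Y13.0
G1 X7.8 Y9.2
G1 X11.0 Y6.8
G1 X15.0 Y6.8
G1 X18.2 Y9.2
G1 X19.5 Y13.0
; layer 3
G0 Z13.5
G0 X16.2 Y13.0
G1 X15.6 Y14.9
G1 X14.0 Y16.1
G1 X12.0 Y16.1
G1 X10.4 Y14.9
G1 X9.8 Y13.0
G1 X10.4 Y11.1
G1 X12.0 Y9.9
G1 X14.0 Y9.9
G1 X15.6 Y11.1
G1 X16.2 Y13.0
M2 ; end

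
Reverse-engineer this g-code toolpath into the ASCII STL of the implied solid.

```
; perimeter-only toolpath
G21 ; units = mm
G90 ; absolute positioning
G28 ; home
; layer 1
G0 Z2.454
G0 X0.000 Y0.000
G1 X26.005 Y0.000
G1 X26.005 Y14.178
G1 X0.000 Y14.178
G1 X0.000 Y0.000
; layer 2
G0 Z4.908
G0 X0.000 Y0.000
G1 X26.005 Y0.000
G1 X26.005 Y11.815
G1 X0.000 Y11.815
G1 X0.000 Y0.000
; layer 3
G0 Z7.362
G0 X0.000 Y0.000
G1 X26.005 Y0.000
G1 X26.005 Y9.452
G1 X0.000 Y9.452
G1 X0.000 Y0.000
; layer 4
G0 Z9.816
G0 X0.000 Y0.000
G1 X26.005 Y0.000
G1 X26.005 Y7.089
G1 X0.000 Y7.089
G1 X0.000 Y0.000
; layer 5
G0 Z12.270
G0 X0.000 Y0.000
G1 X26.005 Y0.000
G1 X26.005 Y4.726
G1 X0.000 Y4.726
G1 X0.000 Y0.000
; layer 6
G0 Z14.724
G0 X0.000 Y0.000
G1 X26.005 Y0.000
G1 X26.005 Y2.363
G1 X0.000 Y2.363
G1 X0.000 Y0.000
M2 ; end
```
solid part
  facet normal 0.0000 0.0000 -1.0000
    outer loop
      vertex 26.005 16.541 0.000
      vertex 26.005 0.000 0.000
      vertex 0.000 0.000 0.000
    endloop
  endfacet
  facet normal 0.0000 0.0000 -1.0000
    outer loop
      vertex 0.000 16.541 0.000
      vertex 26.005 16.541 0.000
      vertex 0.000 0.000 0.000
    endloop
  endfacet
  facet normal 0.0000 -1.0000 0.0000
    outer loop
      vertex 0.000 0.000 0.000
      vertex 26.005 0.000 0.000
      vertex 26.005 0.000 17.178
    endloop
  endfacet
  facet normal 0.0000 -1.0000 0.0000
    outer loop
      vertex 0.000 0.000 0.000
      vertex 26.005 0.000 17.178
      vertex 0.000 0.000 17.178
    endloop
  endfacet
  facet normal 0.0000 0.7203 0.6936
    outer loop
      vertex 0.000 0.000 17.178
      vertex 26.005 0.000 17.178
      vertex 26.005 16.541 0.000
    endloop
  endfacet
  facet normal 0.0000 0.7203 0.6936
    outer loop
      vertex 0.000 0.000 17.178
      vertex 26.005 16.541 0.000
      vertex 0.000 16.541 0.000
    endloop
  endfacet
  facet normal -1.0000 0.0000 0.0000
    outer loop
      vertex 0.000 0.000 17.178
      vertex 0.000 16.541 0.000
      vertex 0.000 0.000 0.000
    endloop
  endfacet
  facet normal 1.0000 0.0000 0.0000
    outer loop
      vertex 26.005 0.000 0.000
      vertex 26.005 16.541 0.000
      vertex 26.005 0.000 17.178
    endloop
  endfacet
endsolid part

The G0 Z moves step by Δz≈2.454 mm. The G1 loops shrink linearly with z, so the solid tapers from its base footprint up to z≈17.2. Closing with a flat bottom cap and the tapered top and triangulating gives 8 facets — a wedge (ramp): 26 × 16.5 mm base, rising to 17.2 mm along the y=0 edge and sloping linearly to z=0 at y=16.5.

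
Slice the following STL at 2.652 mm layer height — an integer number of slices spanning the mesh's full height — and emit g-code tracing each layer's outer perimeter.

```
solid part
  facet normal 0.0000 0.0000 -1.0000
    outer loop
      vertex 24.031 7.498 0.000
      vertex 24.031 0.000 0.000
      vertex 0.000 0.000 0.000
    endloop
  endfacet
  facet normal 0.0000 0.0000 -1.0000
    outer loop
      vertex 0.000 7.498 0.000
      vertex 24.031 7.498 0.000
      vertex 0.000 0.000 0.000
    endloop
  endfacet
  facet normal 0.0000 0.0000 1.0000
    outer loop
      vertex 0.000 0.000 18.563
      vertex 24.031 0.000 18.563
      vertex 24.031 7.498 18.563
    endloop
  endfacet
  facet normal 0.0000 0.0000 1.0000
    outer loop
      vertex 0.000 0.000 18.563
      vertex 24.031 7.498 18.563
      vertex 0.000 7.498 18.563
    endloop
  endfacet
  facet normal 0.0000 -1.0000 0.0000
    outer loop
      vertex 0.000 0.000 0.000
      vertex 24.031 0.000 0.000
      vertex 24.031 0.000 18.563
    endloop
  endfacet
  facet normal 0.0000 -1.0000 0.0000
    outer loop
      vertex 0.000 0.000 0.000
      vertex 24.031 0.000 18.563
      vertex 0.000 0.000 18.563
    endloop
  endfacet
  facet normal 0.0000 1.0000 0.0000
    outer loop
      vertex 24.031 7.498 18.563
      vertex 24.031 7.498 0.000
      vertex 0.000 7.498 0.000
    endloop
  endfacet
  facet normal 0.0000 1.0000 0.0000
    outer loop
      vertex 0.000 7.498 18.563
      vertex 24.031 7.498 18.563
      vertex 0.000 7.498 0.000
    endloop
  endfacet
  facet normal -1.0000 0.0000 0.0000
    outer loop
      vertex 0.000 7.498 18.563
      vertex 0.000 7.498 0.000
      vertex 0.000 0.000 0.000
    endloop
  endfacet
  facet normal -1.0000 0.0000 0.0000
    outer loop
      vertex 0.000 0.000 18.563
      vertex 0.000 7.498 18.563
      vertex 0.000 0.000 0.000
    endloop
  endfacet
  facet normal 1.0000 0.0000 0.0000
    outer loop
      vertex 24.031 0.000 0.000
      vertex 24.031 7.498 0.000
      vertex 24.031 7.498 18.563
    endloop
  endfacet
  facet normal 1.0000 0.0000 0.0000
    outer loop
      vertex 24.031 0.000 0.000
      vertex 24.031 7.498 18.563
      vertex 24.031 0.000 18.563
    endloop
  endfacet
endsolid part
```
; perimeter-only toolpath
G21 ; units = mm
G90 ; absolute positioning
G28 ; home
; layer 1
G0 Z2.652
G0 X0.000 Y0.000
G1 X24.031 Y0.000
G1 X24.031 Y7.498
G1 X0.000 Y7.498
G1 X0.000 Y0.000
; layer 2
G0 Z5.304
G0 X0.000 Y0.000
G1 X24.031 Y0.000
G1 X24.031 Y7.498
G1 X0.000 Y7.498
G1 X0.000 Y0.000
; layer 3
G0 Z7.956
G0 X0.000 Y0.000
G1 X24.031 Y0.000
G1 X24.031 Y7.498
G1 X0.000 Y7.498
G1 X0.000 Y0.000
; layer 4
G0 Z10.607
G0 X0.000 Y0.000
G1 X24.031 Y0.000
G1 X24.031 Y7.498
G1 X0.000 Y7.498
G1 X0.000 Y0.000
; layer 5
G0 Z13.259
G0 X0.000 Y0.000
G1 X24.031 Y0.000
G1 X24.031 Y7.498
G1 X0.000 Y7.498
G1 X0.000 Y0.000
; layer 6
G0 Z15.911
G0 X0.000 Y0.000
G1 X24.031 Y0.000
G1 X24.031 Y7.498
G1 X0.000 Y7.498
G1 X0.000 Y0.000
; layer 7
G0 Z18.563
G0 X0.000 Y0.000
G1 X24.031 Y0.000
G1 X24.031 Y7.498
G1 X0.000 Y7.498
G1 X0.000 Y0.000
M2 ; end

The solid is a rectangular box, roughly 24 × 7.5 mm footprint and 18.6 mm tall. Slicing at Δz = 2.652 mm — 7 equal slices spanning the solid's height, so layer i sits at z = i·h/7 — gives 7 non-empty perimeters. Each is a 4-segment closed polygon; G0 lifts to the layer z and rapids to the start vertex, then G1 traces the edges.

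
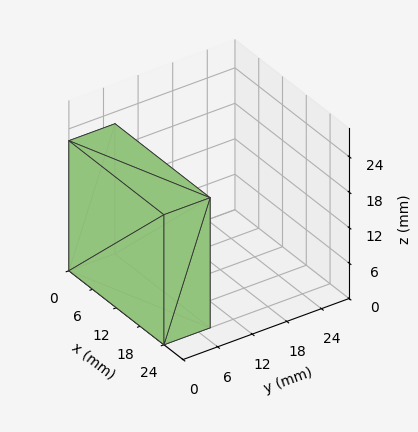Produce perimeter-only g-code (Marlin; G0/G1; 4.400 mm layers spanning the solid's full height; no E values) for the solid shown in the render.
Reading the render: the shape is a rectangular box, roughly 24 × 8 mm footprint and 22 mm tall (dimensions read to the nearest mm from the axis ticks). For the g-code, the solid's height is divided into equal slices at the stated Δz and each level perimeter traced with G1 moves after a G0 lift.

; perimeter-only toolpath
G21 ; units = mm
G90 ; absolute positioning
G28 ; home
; layer 1
G0 Z4.400
G0 X0.000 Y0.000
G1 X24.000 Y0.000
G1 X24.000 Y8.000
G1 X0.000 Y8.000
G1 X0.000 Y0.000
; layer 2
G0 Z8.800
G0 X0.000 Y0.000
G1 X24.000 Y0.000
G1 X24.000 Y8.000
G1 X0.000 Y8.000
G1 X0.000 Y0.000
; layer 3
G0 Z13.200
G0 X0.000 Y0.000
G1 X24.000 Y0.000
G1 X24.000 Y8.000
G1 X0.000 Y8.000
G1 X0.000 Y0.000
; layer 4
G0 Z17.600
G0 X0.000 Y0.000
G1 X24.000 Y0.000
G1 X24.000 Y8.000
G1 X0.000 Y8.000
G1 X0.000 Y0.000
; layer 5
G0 Z22.000
G0 X0.000 Y0.000
G1 X24.000 Y0.000
G1 X24.000 Y8.000
G1 X0.000 Y8.000
G1 X0.000 Y0.000
M2 ; end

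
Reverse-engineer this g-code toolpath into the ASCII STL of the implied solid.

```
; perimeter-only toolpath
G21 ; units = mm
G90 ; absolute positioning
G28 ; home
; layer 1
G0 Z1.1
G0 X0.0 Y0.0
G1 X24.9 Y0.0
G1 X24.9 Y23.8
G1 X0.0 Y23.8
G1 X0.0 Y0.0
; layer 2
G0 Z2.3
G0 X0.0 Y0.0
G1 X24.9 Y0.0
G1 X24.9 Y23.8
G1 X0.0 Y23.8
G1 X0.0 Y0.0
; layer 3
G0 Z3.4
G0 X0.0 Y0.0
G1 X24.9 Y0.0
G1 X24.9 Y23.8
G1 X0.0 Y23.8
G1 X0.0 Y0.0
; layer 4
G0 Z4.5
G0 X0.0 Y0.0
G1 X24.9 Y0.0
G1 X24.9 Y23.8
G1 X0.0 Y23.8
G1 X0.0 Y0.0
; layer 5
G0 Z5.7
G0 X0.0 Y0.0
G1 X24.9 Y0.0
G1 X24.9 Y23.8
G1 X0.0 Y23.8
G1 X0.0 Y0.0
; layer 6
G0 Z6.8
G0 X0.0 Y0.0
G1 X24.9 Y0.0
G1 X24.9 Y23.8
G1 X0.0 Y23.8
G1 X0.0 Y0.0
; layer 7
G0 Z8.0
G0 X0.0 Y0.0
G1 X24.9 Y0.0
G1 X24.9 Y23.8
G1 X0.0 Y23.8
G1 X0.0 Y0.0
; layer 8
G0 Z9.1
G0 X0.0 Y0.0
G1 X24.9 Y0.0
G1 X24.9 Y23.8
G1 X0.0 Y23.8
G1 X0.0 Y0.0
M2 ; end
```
solid part
  facet normal 0.0000 0.0000 -1.0000
    outer loop
      vertex 24.9 23.8 0.0
      vertex 24.9 0.0 0.0
      vertex 0.0 0.0 0.0
    endloop
  endfacet
  facet normal 0.0000 0.0000 -1.0000
    outer loop
      vertex 0.0 23.8 0.0
      vertex 24.9 23.8 0.0
      vertex 0.0 0.0 0.0
    endloop
  endfacet
  facet normal 0.0000 0.0000 1.0000
    outer loop
      vertex 0.0 0.0 9.1
      vertex 24.9 0.0 9.1
      vertex 24.9 23.8 9.1
    endloop
  endfacet
  facet normal 0.0000 0.0000 1.0000
    outer loop
      vertex 0.0 0.0 9.1
      vertex 24.9 23.8 9.1
      vertex 0.0 23.8 9.1
    endloop
  endfacet
  facet normal 0.0000 -1.0000 0.0000
    outer loop
      vertex 0.0 0.0 0.0
      vertex 24.9 0.0 0.0
      vertex 24.9 0.0 9.1
    endloop
  endfacet
  facet normal 0.0000 -1.0000 0.0000
    outer loop
      vertex 0.0 0.0 0.0
      vertex 24.9 0.0 9.1
      vertex 0.0 0.0 9.1
    endloop
  endfacet
  facet normal 0.0000 1.0000 0.0000
    outer loop
      vertex 24.9 23.8 9.1
      vertex 24.9 23.8 0.0
      vertex 0.0 23.8 0.0
    endloop
  endfacet
  facet normal 0.0000 1.0000 0.0000
    outer loop
      vertex 0.0 23.8 9.1
      vertex 24.9 23.8 9.1
      vertex 0.0 23.8 0.0
    endloop
  endfacet
  facet normal -1.0000 0.0000 0.0000
    outer loop
      vertex 0.0 23.8 9.1
      vertex 0.0 23.8 0.0
      vertex 0.0 0.0 0.0
    endloop
  endfacet
  facet normal -1.0000 0.0000 0.0000
    outer loop
      vertex 0.0 0.0 9.1
      vertex 0.0 23.8 9.1
      vertex 0.0 0.0 0.0
    endloop
  endfacet
  facet normal 1.0000 0.0000 0.0000
    outer loop
      vertex 24.9 0.0 0.0
      vertex 24.9 23.8 0.0
      vertex 24.9 23.8 9.1
    endloop
  endfacet
  facet normal 1.0000 0.0000 0.0000
    outer loop
      vertex 24.9 0.0 0.0
      vertex 24.9 23.8 9.1
      vertex 24.9 0.0 9.1
    endloop
  endfacet
endsolid part

The G0 Z moves step by Δz≈1.1 mm. Every layer's G1 loop is the same polygon, so the solid is a straight extrusion of it from z=0 to z≈9.1. Closing with flat bottom and top caps and triangulating gives 12 facets — a rectangular box, roughly 24.9 × 23.8 mm footprint and 9.1 mm tall.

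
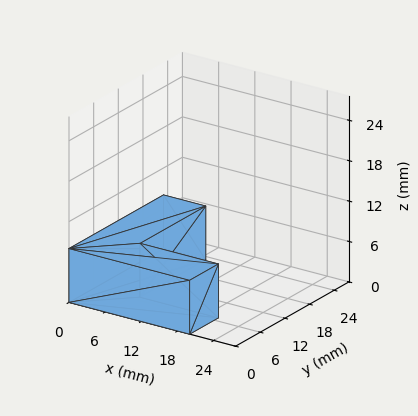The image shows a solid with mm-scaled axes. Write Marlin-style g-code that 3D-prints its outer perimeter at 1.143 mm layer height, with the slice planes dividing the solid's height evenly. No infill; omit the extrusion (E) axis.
Reading the render: the shape is an L-shaped prism: outer 20 × 23 mm, arm thicknesses ≈ 7 mm (horizontal) and 7 mm (vertical), extruded 8 mm in z (dimensions read to the nearest mm from the axis ticks). For the g-code, the solid's height is divided into equal slices at the stated Δz and each level perimeter traced with G1 moves after a G0 lift.

; perimeter-only toolpath
G21 ; units = mm
G90 ; absolute positioning
G28 ; home
; layer 1
G0 Z1.143
G0 X0.000 Y0.000
G1 X20.000 Y0.000
G1 X20.000 Y7.000
G1 X7.000 Y7.000
G1 X7.000 Y23.000
G1 X0.000 Y23.000
G1 X0.000 Y0.000
; layer 2
G0 Z2.286
G0 X0.000 Y0.000
G1 X20.000 Y0.000
G1 X20.000 Y7.000
G1 X7.000 Y7.000
G1 X7.000 Y23.000
G1 X0.000 Y23.000
G1 X0.000 Y0.000
; layer 3
G0 Z3.429
G0 X0.000 Y0.000
G1 X20.000 Y0.000
G1 X20.000 Y7.000
G1 X7.000 Y7.000
G1 X7.000 Y23.000
G1 X0.000 Y23.000
G1 X0.000 Y0.000
; layer 4
G0 Z4.571
G0 X0.000 Y0.000
G1 X20.000 Y0.000
G1 X20.000 Y7.000
G1 X7.000 Y7.000
G1 X7.000 Y23.000
G1 X0.000 Y23.000
G1 X0.000 Y0.000
; layer 5
G0 Z5.714
G0 X0.000 Y0.000
G1 X20.000 Y0.000
G1 X20.000 Y7.000
G1 X7.000 Y7.000
G1 X7.000 Y23.000
G1 X0.000 Y23.000
G1 X0.000 Y0.000
; layer 6
G0 Z6.857
G0 X0.000 Y0.000
G1 X20.000 Y0.000
G1 X20.000 Y7.000
G1 X7.000 Y7.000
G1 X7.000 Y23.000
G1 X0.000 Y23.000
G1 X0.000 Y0.000
; layer 7
G0 Z8.000
G0 X0.000 Y0.000
G1 X20.000 Y0.000
G1 X20.000 Y7.000
G1 X7.000 Y7.000
G1 X7.000 Y23.000
G1 X0.000 Y23.000
G1 X0.000 Y0.000
M2 ; end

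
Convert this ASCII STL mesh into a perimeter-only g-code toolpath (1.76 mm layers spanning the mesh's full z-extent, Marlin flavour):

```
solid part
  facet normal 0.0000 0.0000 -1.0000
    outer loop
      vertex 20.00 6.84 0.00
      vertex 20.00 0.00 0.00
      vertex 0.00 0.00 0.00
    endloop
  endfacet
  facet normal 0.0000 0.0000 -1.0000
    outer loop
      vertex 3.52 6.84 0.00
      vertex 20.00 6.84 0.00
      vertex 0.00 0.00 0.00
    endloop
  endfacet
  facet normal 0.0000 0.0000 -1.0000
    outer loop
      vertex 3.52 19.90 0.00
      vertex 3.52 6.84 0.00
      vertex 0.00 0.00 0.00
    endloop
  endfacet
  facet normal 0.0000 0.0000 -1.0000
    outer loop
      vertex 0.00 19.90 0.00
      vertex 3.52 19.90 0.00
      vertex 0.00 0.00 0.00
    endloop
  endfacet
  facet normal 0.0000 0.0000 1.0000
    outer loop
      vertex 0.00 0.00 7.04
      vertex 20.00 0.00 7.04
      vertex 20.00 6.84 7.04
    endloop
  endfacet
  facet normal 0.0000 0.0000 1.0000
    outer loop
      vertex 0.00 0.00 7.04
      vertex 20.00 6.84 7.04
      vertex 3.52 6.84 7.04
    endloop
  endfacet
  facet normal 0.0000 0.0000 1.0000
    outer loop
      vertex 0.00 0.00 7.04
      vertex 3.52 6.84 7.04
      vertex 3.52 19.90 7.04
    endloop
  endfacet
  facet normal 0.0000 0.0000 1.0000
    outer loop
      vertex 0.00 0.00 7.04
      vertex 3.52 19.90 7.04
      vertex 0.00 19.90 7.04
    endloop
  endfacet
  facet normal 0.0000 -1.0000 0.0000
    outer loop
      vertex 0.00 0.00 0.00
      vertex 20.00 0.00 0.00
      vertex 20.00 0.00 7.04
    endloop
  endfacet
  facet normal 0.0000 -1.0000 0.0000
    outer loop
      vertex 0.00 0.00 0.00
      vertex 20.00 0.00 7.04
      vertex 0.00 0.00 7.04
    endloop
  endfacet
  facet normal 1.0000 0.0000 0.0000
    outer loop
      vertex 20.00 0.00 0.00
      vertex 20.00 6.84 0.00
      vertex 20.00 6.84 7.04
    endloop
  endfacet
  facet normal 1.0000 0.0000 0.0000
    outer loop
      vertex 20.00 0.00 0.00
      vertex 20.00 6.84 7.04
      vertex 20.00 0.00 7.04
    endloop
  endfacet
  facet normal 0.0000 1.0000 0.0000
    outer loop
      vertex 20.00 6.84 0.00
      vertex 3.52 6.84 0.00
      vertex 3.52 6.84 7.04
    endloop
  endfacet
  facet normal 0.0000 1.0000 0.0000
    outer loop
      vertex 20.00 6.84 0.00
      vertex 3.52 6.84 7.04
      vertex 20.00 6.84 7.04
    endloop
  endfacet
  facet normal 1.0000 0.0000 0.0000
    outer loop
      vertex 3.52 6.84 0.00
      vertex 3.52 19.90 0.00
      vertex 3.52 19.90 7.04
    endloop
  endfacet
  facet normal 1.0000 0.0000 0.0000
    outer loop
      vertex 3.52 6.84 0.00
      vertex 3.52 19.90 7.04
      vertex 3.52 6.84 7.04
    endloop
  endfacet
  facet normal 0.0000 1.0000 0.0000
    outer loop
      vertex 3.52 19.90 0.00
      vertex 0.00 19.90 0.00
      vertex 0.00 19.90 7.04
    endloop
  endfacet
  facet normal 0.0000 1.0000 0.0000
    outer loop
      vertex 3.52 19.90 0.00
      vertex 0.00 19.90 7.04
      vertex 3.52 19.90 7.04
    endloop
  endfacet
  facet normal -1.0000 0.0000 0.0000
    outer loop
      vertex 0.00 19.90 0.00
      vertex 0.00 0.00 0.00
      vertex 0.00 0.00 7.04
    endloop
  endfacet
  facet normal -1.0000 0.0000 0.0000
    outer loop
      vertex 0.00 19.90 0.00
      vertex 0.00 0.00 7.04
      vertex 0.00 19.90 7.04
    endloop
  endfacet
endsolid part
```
; perimeter-only toolpath
G21 ; units = mm
G90 ; absolute positioning
G28 ; home
; layer 1
G0 Z1.76
G0 X0.00 Y0.00
G1 X20.00 Y0.00
G1 X20.00 Y6.84
G1 X3.52 Y6.84
G1 X3.52 Y19.90
G1 X0.00 Y19.90
G1 X0.00 Y0.00
; layer 2
G0 Z3.52
G0 X0.00 Y0.00
G1 X20.00 Y0.00
G1 X20.00 Y6.84
G1 X3.52 Y6.84
G1 X3.52 Y19.90
G1 X0.00 Y19.90
G1 X0.00 Y0.00
; layer 3
G0 Z5.28
G0 X0.00 Y0.00
G1 X20.00 Y0.00
G1 X20.00 Y6.84
G1 X3.52 Y6.84
G1 X3.52 Y19.90
G1 X0.00 Y19.90
G1 X0.00 Y0.00
; layer 4
G0 Z7.04
G0 X0.00 Y0.00
G1 X20.00 Y0.00
G1 X20.00 Y6.84
G1 X3.52 Y6.84
G1 X3.52 Y19.90
G1 X0.00 Y19.90
G1 X0.00 Y0.00
M2 ; end

The solid is an L-shaped prism: outer 20 × 19.9 mm, arm thicknesses ≈ 6.84 mm (horizontal) and 3.52 mm (vertical), extruded 7.04 mm in z. Slicing at Δz = 1.76 mm — 4 equal slices spanning the solid's height, so layer i sits at z = i·h/4 — gives 4 non-empty perimeters. Each is a 6-segment closed polygon; G0 lifts to the layer z and rapids to the start vertex, then G1 traces the edges.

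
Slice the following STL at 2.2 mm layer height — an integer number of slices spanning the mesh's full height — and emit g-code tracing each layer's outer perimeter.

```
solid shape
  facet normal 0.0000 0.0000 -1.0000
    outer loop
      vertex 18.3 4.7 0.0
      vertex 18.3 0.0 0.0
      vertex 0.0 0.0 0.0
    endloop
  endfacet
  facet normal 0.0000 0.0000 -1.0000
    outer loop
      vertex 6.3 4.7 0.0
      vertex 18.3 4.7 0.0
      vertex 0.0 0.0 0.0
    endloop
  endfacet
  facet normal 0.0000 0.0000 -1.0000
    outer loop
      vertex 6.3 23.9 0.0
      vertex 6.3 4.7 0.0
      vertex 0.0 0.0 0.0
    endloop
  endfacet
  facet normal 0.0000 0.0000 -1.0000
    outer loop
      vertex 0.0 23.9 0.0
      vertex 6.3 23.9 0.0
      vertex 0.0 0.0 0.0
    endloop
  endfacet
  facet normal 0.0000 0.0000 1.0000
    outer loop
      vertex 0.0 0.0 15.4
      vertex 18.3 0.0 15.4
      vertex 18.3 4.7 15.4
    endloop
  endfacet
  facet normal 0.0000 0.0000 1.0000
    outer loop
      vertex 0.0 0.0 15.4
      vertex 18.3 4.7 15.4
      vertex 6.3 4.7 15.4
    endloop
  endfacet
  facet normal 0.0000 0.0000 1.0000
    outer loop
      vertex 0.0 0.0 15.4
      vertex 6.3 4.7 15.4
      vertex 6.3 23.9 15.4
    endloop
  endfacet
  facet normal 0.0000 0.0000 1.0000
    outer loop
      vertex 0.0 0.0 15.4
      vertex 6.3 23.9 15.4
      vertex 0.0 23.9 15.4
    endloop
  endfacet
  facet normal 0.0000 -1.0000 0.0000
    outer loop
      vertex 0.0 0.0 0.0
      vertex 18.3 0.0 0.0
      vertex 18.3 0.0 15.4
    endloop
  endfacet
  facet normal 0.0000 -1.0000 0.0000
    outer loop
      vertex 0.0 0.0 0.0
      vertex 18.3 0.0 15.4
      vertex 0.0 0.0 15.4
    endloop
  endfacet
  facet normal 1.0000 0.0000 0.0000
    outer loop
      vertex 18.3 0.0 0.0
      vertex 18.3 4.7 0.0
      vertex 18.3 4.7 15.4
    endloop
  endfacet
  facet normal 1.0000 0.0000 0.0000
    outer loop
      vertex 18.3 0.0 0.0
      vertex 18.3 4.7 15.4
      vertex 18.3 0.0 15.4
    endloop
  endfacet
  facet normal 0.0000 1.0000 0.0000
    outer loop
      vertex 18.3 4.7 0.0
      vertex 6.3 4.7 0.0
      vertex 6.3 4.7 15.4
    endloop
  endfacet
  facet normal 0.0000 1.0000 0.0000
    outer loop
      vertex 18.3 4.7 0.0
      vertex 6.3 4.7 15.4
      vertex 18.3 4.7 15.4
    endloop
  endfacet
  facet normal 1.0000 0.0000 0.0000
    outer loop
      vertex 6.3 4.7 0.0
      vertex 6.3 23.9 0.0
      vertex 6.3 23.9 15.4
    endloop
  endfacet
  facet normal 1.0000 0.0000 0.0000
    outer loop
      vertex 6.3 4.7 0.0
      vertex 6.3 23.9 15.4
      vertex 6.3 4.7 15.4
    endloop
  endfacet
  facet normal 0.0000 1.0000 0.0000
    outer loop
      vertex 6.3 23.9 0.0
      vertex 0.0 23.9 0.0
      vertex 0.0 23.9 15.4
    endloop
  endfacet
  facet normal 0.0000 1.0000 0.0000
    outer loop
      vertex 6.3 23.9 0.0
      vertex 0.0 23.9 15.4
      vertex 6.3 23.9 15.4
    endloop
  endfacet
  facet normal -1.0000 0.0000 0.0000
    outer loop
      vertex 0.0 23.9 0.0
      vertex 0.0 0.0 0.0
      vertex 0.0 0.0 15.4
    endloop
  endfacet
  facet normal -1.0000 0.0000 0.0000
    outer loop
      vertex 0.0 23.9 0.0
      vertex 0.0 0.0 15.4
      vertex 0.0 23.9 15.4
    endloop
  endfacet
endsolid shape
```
; perimeter-only toolpath
G21 ; units = mm
G90 ; absolute positioning
G28 ; home
; layer 1
G0 Z2.2
G0 X0.0 Y0.0
G1 X18.3 Y0.0
G1 X18.3 Y4.7
G1 X6.3 Y4.7
G1 X6.3 Y23.9
G1 X0.0 Y23.9
G1 X0.0 Y0.0
; layer 2
G0 Z4.4
G0 X0.0 Y0.0
G1 X18.3 Y0.0
G1 X18.3 Y4.7
G1 X6.3 Y4.7
G1 X6.3 Y23.9
G1 X0.0 Y23.9
G1 X0.0 Y0.0
; layer 3
G0 Z6.6
G0 X0.0 Y0.0
G1 X18.3 Y0.0
G1 X18.3 Y4.7
G1 X6.3 Y4.7
G1 X6.3 Y23.9
G1 X0.0 Y23.9
G1 X0.0 Y0.0
; layer 4
G0 Z8.8
G0 X0.0 Y0.0
G1 X18.3 Y0.0
G1 X18.3 Y4.7
G1 X6.3 Y4.7
G1 X6.3 Y23.9
G1 X0.0 Y23.9
G1 X0.0 Y0.0
; layer 5
G0 Z11.0
G0 X0.0 Y0.0
G1 X18.3 Y0.0
G1 X18.3 Y4.7
G1 X6.3 Y4.7
G1 X6.3 Y23.9
G1 X0.0 Y23.9
G1 X0.0 Y0.0
; layer 6
G0 Z13.2
G0 X0.0 Y0.0
G1 X18.3 Y0.0
G1 X18.3 Y4.7
G1 X6.3 Y4.7
G1 X6.3 Y23.9
G1 X0.0 Y23.9
G1 X0.0 Y0.0
; layer 7
G0 Z15.4
G0 X0.0 Y0.0
G1 X18.3 Y0.0
G1 X18.3 Y4.7
G1 X6.3 Y4.7
G1 X6.3 Y23.9
G1 X0.0 Y23.9
G1 X0.0 Y0.0
M2 ; end

The solid is an L-shaped prism: outer 18.3 × 23.9 mm, arm thicknesses ≈ 4.7 mm (horizontal) and 6.3 mm (vertical), extruded 15.4 mm in z. Slicing at Δz = 2.2 mm — 7 equal slices spanning the solid's height, so layer i sits at z = i·h/7 — gives 7 non-empty perimeters. Each is a 6-segment closed polygon; G0 lifts to the layer z and rapids to the start vertex, then G1 traces the edges.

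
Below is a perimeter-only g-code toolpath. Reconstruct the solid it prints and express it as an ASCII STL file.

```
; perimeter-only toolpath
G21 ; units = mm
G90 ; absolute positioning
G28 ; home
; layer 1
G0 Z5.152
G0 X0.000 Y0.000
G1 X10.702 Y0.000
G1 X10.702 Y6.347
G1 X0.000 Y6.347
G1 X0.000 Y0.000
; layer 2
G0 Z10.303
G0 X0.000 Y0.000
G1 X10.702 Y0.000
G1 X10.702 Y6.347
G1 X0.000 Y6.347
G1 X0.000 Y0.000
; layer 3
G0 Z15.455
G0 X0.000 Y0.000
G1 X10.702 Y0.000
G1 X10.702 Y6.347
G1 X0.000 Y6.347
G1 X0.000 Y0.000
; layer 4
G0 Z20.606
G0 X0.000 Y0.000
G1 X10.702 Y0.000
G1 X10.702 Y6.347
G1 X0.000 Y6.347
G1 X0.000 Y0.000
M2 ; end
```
solid part
  facet normal 0.0000 0.0000 -1.0000
    outer loop
      vertex 10.702 6.347 0.000
      vertex 10.702 0.000 0.000
      vertex 0.000 0.000 0.000
    endloop
  endfacet
  facet normal 0.0000 0.0000 -1.0000
    outer loop
      vertex 0.000 6.347 0.000
      vertex 10.702 6.347 0.000
      vertex 0.000 0.000 0.000
    endloop
  endfacet
  facet normal 0.0000 0.0000 1.0000
    outer loop
      vertex 0.000 0.000 20.606
      vertex 10.702 0.000 20.606
      vertex 10.702 6.347 20.606
    endloop
  endfacet
  facet normal 0.0000 0.0000 1.0000
    outer loop
      vertex 0.000 0.000 20.606
      vertex 10.702 6.347 20.606
      vertex 0.000 6.347 20.606
    endloop
  endfacet
  facet normal 0.0000 -1.0000 0.0000
    outer loop
      vertex 0.000 0.000 0.000
      vertex 10.702 0.000 0.000
      vertex 10.702 0.000 20.606
    endloop
  endfacet
  facet normal 0.0000 -1.0000 0.0000
    outer loop
      vertex 0.000 0.000 0.000
      vertex 10.702 0.000 20.606
      vertex 0.000 0.000 20.606
    endloop
  endfacet
  facet normal 0.0000 1.0000 0.0000
    outer loop
      vertex 10.702 6.347 20.606
      vertex 10.702 6.347 0.000
      vertex 0.000 6.347 0.000
    endloop
  endfacet
  facet normal 0.0000 1.0000 0.0000
    outer loop
      vertex 0.000 6.347 20.606
      vertex 10.702 6.347 20.606
      vertex 0.000 6.347 0.000
    endloop
  endfacet
  facet normal -1.0000 0.0000 0.0000
    outer loop
      vertex 0.000 6.347 20.606
      vertex 0.000 6.347 0.000
      vertex 0.000 0.000 0.000
    endloop
  endfacet
  facet normal -1.0000 0.0000 0.0000
    outer loop
      vertex 0.000 0.000 20.606
      vertex 0.000 6.347 20.606
      vertex 0.000 0.000 0.000
    endloop
  endfacet
  facet normal 1.0000 0.0000 0.0000
    outer loop
      vertex 10.702 0.000 0.000
      vertex 10.702 6.347 0.000
      vertex 10.702 6.347 20.606
    endloop
  endfacet
  facet normal 1.0000 0.0000 0.0000
    outer loop
      vertex 10.702 0.000 0.000
      vertex 10.702 6.347 20.606
      vertex 10.702 0.000 20.606
    endloop
  endfacet
endsolid part

The G0 Z moves step by Δz≈5.152 mm. Every layer's G1 loop is the same polygon, so the solid is a straight extrusion of it from z=0 to z≈20.6. Closing with flat bottom and top caps and triangulating gives 12 facets — a rectangular box, roughly 10.7 × 6.35 mm footprint and 20.6 mm tall.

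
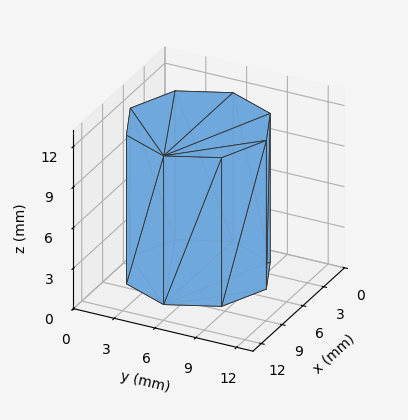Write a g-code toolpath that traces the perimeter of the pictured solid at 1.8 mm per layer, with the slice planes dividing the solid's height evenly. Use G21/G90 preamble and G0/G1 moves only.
Reading the render: the shape is a regular 8-sided prism (a cylinder approximated with 8 flat sides), circumscribed radius ≈ 5 mm, height ≈ 11 mm (dimensions read to the nearest mm from the axis ticks). For the g-code, the solid's height is divided into equal slices at the stated Δz and each level perimeter traced with G1 moves after a G0 lift.

; perimeter-only toolpath
G21 ; units = mm
G90 ; absolute positioning
G28 ; home
; layer 1
G0 Z1.8
G0 X10.0 Y5.0
G1 X8.5 Y8.5
G1 X5.0 Y10.0
G1 X1.5 Y8.5
G1 X0.0 Y5.0
G1 X1.5 Y1.5
G1 X5.0 Y0.0
G1 X8.5 Y1.5
G1 X10.0 Y5.0
; layer 2
G0 Z3.7
G0 X10.0 Y5.0
G1 X8.5 Y8.5
G1 X5.0 Y10.0
G1 X1.5 Y8.5
G1 X0.0 Y5.0
G1 X1.5 Y1.5
G1 X5.0 Y0.0
G1 X8.5 Y1.5
G1 X10.0 Y5.0
; layer 3
G0 Z5.5
G0 X10.0 Y5.0
G1 X8.5 Y8.5
G1 X5.0 Y10.0
G1 X1.5 Y8.5
G1 X0.0 Y5.0
G1 X1.5 Y1.5
G1 X5.0 Y0.0
G1 X8.5 Y1.5
G1 X10.0 Y5.0
; layer 4
G0 Z7.3
G0 X10.0 Y5.0
G1 X8.5 Y8.5
G1 X5.0 Y10.0
G1 X1.5 Y8.5
G1 X0.0 Y5.0
G1 X1.5 Y1.5
G1 X5.0 Y0.0
G1 X8.5 Y1.5
G1 X10.0 Y5.0
; layer 5
G0 Z9.2
G0 X10.0 Y5.0
G1 X8.5 Y8.5
G1 X5.0 Y10.0
G1 X1.5 Y8.5
G1 X0.0 Y5.0
G1 X1.5 Y1.5
G1 X5.0 Y0.0
G1 X8.5 Y1.5
G1 X10.0 Y5.0
; layer 6
G0 Z11.0
G0 X10.0 Y5.0
G1 X8.5 Y8.5
G1 X5.0 Y10.0
G1 X1.5 Y8.5
G1 X0.0 Y5.0
G1 X1.5 Y1.5
G1 X5.0 Y0.0
G1 X8.5 Y1.5
G1 X10.0 Y5.0
M2 ; end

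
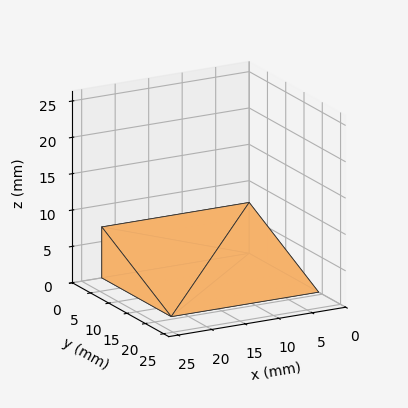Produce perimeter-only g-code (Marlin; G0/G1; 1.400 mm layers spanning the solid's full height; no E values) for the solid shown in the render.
Reading the render: the shape is a wedge (ramp): 22 × 19 mm base, rising to 7 mm along the y=0 edge and sloping linearly to z=0 at y=19 (dimensions read to the nearest mm from the axis ticks). For the g-code, the solid's height is divided into equal slices at the stated Δz and each level perimeter traced with G1 moves after a G0 lift.

; perimeter-only toolpath
G21 ; units = mm
G90 ; absolute positioning
G28 ; home
; layer 1
G0 Z1.400
G0 X0.000 Y0.000
G1 X22.000 Y0.000
G1 X22.000 Y15.200
G1 X0.000 Y15.200
G1 X0.000 Y0.000
; layer 2
G0 Z2.800
G0 X0.000 Y0.000
G1 X22.000 Y0.000
G1 X22.000 Y11.400
G1 X0.000 Y11.400
G1 X0.000 Y0.000
; layer 3
G0 Z4.200
G0 X0.000 Y0.000
G1 X22.000 Y0.000
G1 X22.000 Y7.600
G1 X0.000 Y7.600
G1 X0.000 Y0.000
; layer 4
G0 Z5.600
G0 X0.000 Y0.000
G1 X22.000 Y0.000
G1 X22.000 Y3.800
G1 X0.000 Y3.800
G1 X0.000 Y0.000
M2 ; end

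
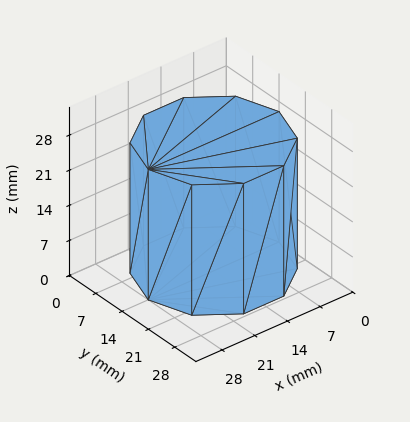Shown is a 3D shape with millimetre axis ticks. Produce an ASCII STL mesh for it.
Reading the render: the shape is a regular 10-sided prism (a cylinder approximated with 10 flat sides), circumscribed radius ≈ 14 mm, height ≈ 26 mm (dimensions read to the nearest mm from the axis ticks). For the STL, each face is triangulated and given an outward normal.

solid part
  facet normal 0.0000 0.0000 -1.0000
    outer loop
      vertex 18.3 27.3 0.0
      vertex 25.3 22.2 0.0
      vertex 28.0 14.0 0.0
    endloop
  endfacet
  facet normal 0.0000 0.0000 -1.0000
    outer loop
      vertex 9.7 27.3 0.0
      vertex 18.3 27.3 0.0
      vertex 28.0 14.0 0.0
    endloop
  endfacet
  facet normal 0.0000 0.0000 -1.0000
    outer loop
      vertex 2.7 22.2 0.0
      vertex 9.7 27.3 0.0
      vertex 28.0 14.0 0.0
    endloop
  endfacet
  facet normal 0.0000 0.0000 -1.0000
    outer loop
      vertex 0.0 14.0 0.0
      vertex 2.7 22.2 0.0
      vertex 28.0 14.0 0.0
    endloop
  endfacet
  facet normal 0.0000 0.0000 -1.0000
    outer loop
      vertex 2.7 5.8 0.0
      vertex 0.0 14.0 0.0
      vertex 28.0 14.0 0.0
    endloop
  endfacet
  facet normal 0.0000 0.0000 -1.0000
    outer loop
      vertex 9.7 0.7 0.0
      vertex 2.7 5.8 0.0
      vertex 28.0 14.0 0.0
    endloop
  endfacet
  facet normal 0.0000 0.0000 -1.0000
    outer loop
      vertex 18.3 0.7 0.0
      vertex 9.7 0.7 0.0
      vertex 28.0 14.0 0.0
    endloop
  endfacet
  facet normal 0.0000 0.0000 -1.0000
    outer loop
      vertex 25.3 5.8 0.0
      vertex 18.3 0.7 0.0
      vertex 28.0 14.0 0.0
    endloop
  endfacet
  facet normal 0.0000 0.0000 1.0000
    outer loop
      vertex 28.0 14.0 26.0
      vertex 25.3 22.2 26.0
      vertex 18.3 27.3 26.0
    endloop
  endfacet
  facet normal 0.0000 0.0000 1.0000
    outer loop
      vertex 28.0 14.0 26.0
      vertex 18.3 27.3 26.0
      vertex 9.7 27.3 26.0
    endloop
  endfacet
  facet normal 0.0000 0.0000 1.0000
    outer loop
      vertex 28.0 14.0 26.0
      vertex 9.7 27.3 26.0
      vertex 2.7 22.2 26.0
    endloop
  endfacet
  facet normal 0.0000 0.0000 1.0000
    outer loop
      vertex 28.0 14.0 26.0
      vertex 2.7 22.2 26.0
      vertex 0.0 14.0 26.0
    endloop
  endfacet
  facet normal 0.0000 0.0000 1.0000
    outer loop
      vertex 28.0 14.0 26.0
      vertex 0.0 14.0 26.0
      vertex 2.7 5.8 26.0
    endloop
  endfacet
  facet normal 0.0000 0.0000 1.0000
    outer loop
      vertex 28.0 14.0 26.0
      vertex 2.7 5.8 26.0
      vertex 9.7 0.7 26.0
    endloop
  endfacet
  facet normal 0.0000 0.0000 1.0000
    outer loop
      vertex 28.0 14.0 26.0
      vertex 9.7 0.7 26.0
      vertex 18.3 0.7 26.0
    endloop
  endfacet
  facet normal 0.0000 0.0000 1.0000
    outer loop
      vertex 28.0 14.0 26.0
      vertex 18.3 0.7 26.0
      vertex 25.3 5.8 26.0
    endloop
  endfacet
  facet normal 0.9498 0.3128 0.0000
    outer loop
      vertex 28.0 14.0 0.0
      vertex 25.3 22.2 0.0
      vertex 25.3 22.2 26.0
    endloop
  endfacet
  facet normal 0.9498 0.3128 0.0000
    outer loop
      vertex 28.0 14.0 0.0
      vertex 25.3 22.2 26.0
      vertex 28.0 14.0 26.0
    endloop
  endfacet
  facet normal 0.5889 0.8082 0.0000
    outer loop
      vertex 25.3 22.2 0.0
      vertex 18.3 27.3 0.0
      vertex 18.3 27.3 26.0
    endloop
  endfacet
  facet normal 0.5889 0.8082 0.0000
    outer loop
      vertex 25.3 22.2 0.0
      vertex 18.3 27.3 26.0
      vertex 25.3 22.2 26.0
    endloop
  endfacet
  facet normal 0.0000 1.0000 0.0000
    outer loop
      vertex 18.3 27.3 0.0
      vertex 9.7 27.3 0.0
      vertex 9.7 27.3 26.0
    endloop
  endfacet
  facet normal 0.0000 1.0000 0.0000
    outer loop
      vertex 18.3 27.3 0.0
      vertex 9.7 27.3 26.0
      vertex 18.3 27.3 26.0
    endloop
  endfacet
  facet normal -0.5889 0.8082 0.0000
    outer loop
      vertex 9.7 27.3 0.0
      vertex 2.7 22.2 0.0
      vertex 2.7 22.2 26.0
    endloop
  endfacet
  facet normal -0.5889 0.8082 0.0000
    outer loop
      vertex 9.7 27.3 0.0
      vertex 2.7 22.2 26.0
      vertex 9.7 27.3 26.0
    endloop
  endfacet
  facet normal -0.9498 0.3128 0.0000
    outer loop
      vertex 2.7 22.2 0.0
      vertex 0.0 14.0 0.0
      vertex 0.0 14.0 26.0
    endloop
  endfacet
  facet normal -0.9498 0.3128 0.0000
    outer loop
      vertex 2.7 22.2 0.0
      vertex 0.0 14.0 26.0
      vertex 2.7 22.2 26.0
    endloop
  endfacet
  facet normal -0.9498 -0.3128 0.0000
    outer loop
      vertex 0.0 14.0 0.0
      vertex 2.7 5.8 0.0
      vertex 2.7 5.8 26.0
    endloop
  endfacet
  facet normal -0.9498 -0.3128 0.0000
    outer loop
      vertex 0.0 14.0 0.0
      vertex 2.7 5.8 26.0
      vertex 0.0 14.0 26.0
    endloop
  endfacet
  facet normal -0.5889 -0.8082 0.0000
    outer loop
      vertex 2.7 5.8 0.0
      vertex 9.7 0.7 0.0
      vertex 9.7 0.7 26.0
    endloop
  endfacet
  facet normal -0.5889 -0.8082 0.0000
    outer loop
      vertex 2.7 5.8 0.0
      vertex 9.7 0.7 26.0
      vertex 2.7 5.8 26.0
    endloop
  endfacet
  facet normal 0.0000 -1.0000 0.0000
    outer loop
      vertex 9.7 0.7 0.0
      vertex 18.3 0.7 0.0
      vertex 18.3 0.7 26.0
    endloop
  endfacet
  facet normal 0.0000 -1.0000 0.0000
    outer loop
      vertex 9.7 0.7 0.0
      vertex 18.3 0.7 26.0
      vertex 9.7 0.7 26.0
    endloop
  endfacet
  facet normal 0.5889 -0.8082 0.0000
    outer loop
      vertex 18.3 0.7 0.0
      vertex 25.3 5.8 0.0
      vertex 25.3 5.8 26.0
    endloop
  endfacet
  facet normal 0.5889 -0.8082 0.0000
    outer loop
      vertex 18.3 0.7 0.0
      vertex 25.3 5.8 26.0
      vertex 18.3 0.7 26.0
    endloop
  endfacet
  facet normal 0.9498 -0.3128 0.0000
    outer loop
      vertex 25.3 5.8 0.0
      vertex 28.0 14.0 0.0
      vertex 28.0 14.0 26.0
    endloop
  endfacet
  facet normal 0.9498 -0.3128 0.0000
    outer loop
      vertex 25.3 5.8 0.0
      vertex 28.0 14.0 26.0
      vertex 25.3 5.8 26.0
    endloop
  endfacet
endsolid part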